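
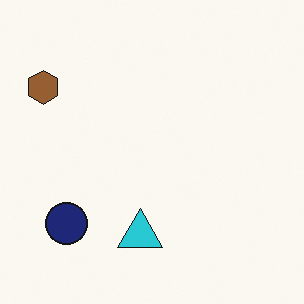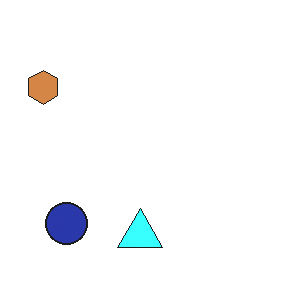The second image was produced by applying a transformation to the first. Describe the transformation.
Noticeably brightened.

Every pixel — background and shapes alike — is uniformly brightened.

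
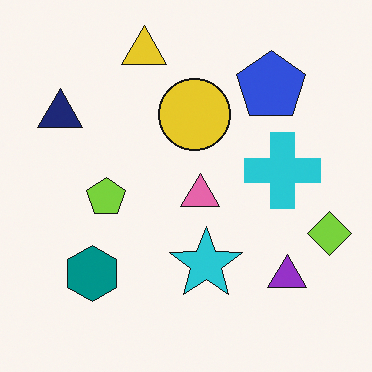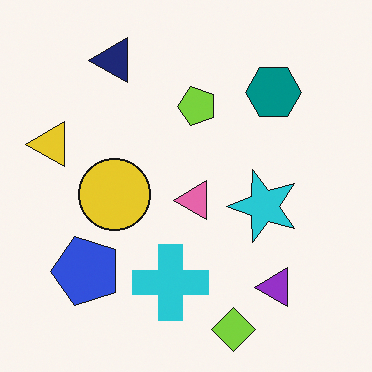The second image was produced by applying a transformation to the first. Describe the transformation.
This is the original image transposed (reflected across the top-left ↔ bottom-right diagonal).

Shapes have swapped their row and column positions — what was in the top-right is now in the bottom-left — a diagonal reflection.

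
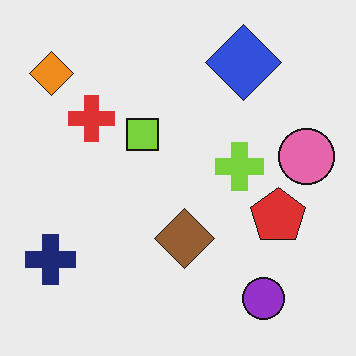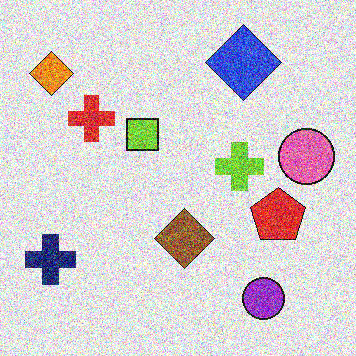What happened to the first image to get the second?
The transformation is: degraded with strong gaussian noise.

Random speckle covers the whole image, including the flat background.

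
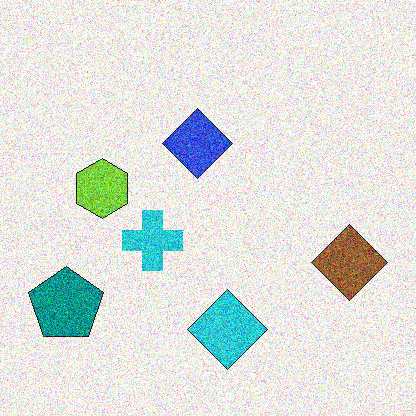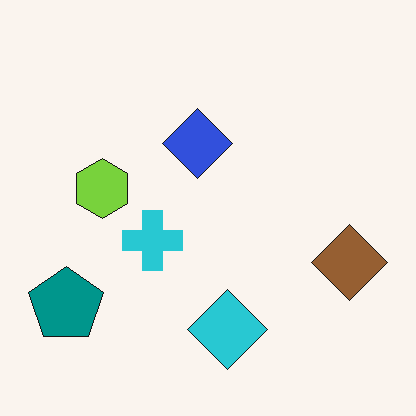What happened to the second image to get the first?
The image was degraded with strong gaussian noise.

Random speckle covers the whole image, including the flat background.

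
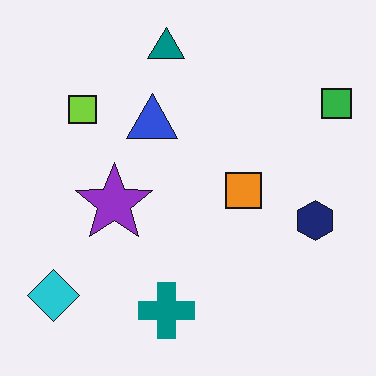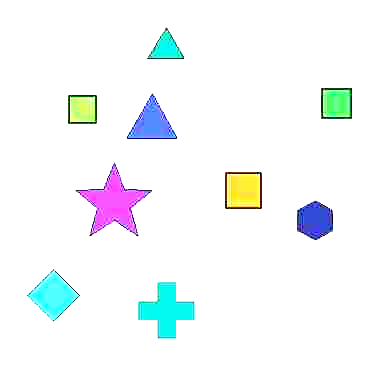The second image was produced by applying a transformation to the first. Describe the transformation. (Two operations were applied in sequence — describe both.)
Heavily JPEG-compressed with obvious blocking artifacts, then substantially brightened.

Blocky 8×8 compression artifacts appear around shape edges and the flat background shows ringing — characteristic JPEG degradation. Every pixel — background and shapes alike — is uniformly brightened.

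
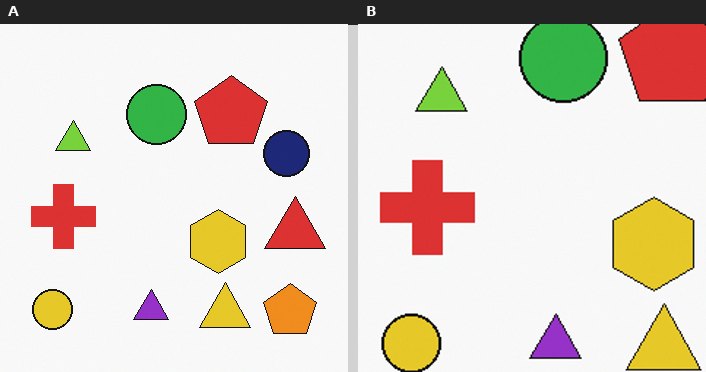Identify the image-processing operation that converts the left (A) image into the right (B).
Cropped slightly and scaled back up.

The visible shapes are larger and the field of view is narrower; shapes near the original edges may be partly or wholly outside the frame — a crop-and-rescale.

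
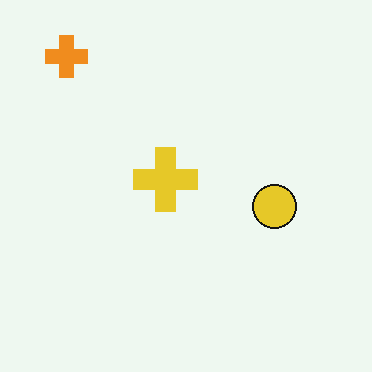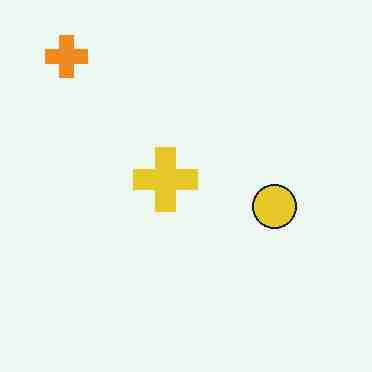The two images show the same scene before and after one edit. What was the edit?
This is the original image heavily JPEG-compressed with obvious blocking artifacts.

Blocky 8×8 compression artifacts appear around shape edges and the flat background shows ringing — characteristic JPEG degradation.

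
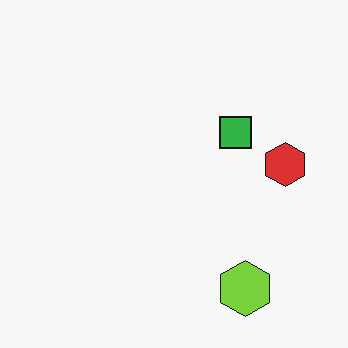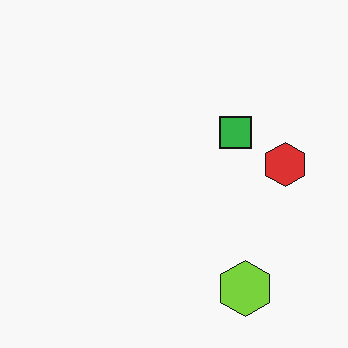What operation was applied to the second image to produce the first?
The image was given moderate JPEG compression.

Blocky 8×8 compression artifacts appear around shape edges and the flat background shows ringing — characteristic JPEG degradation.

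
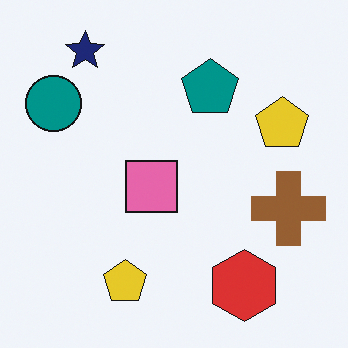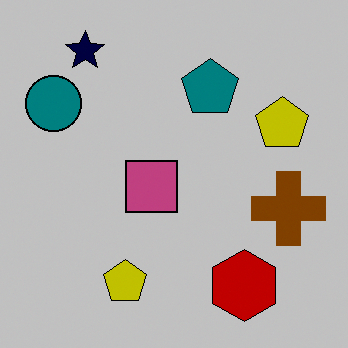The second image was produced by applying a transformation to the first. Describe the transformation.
It was aggressively posterized.

Each flat color has snapped to a coarser quantized level — most visibly, the near-white background has dropped to a flat grey.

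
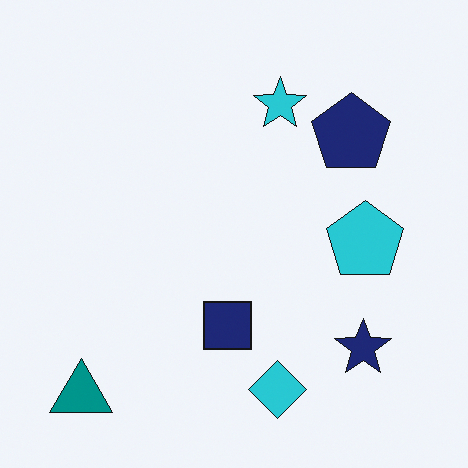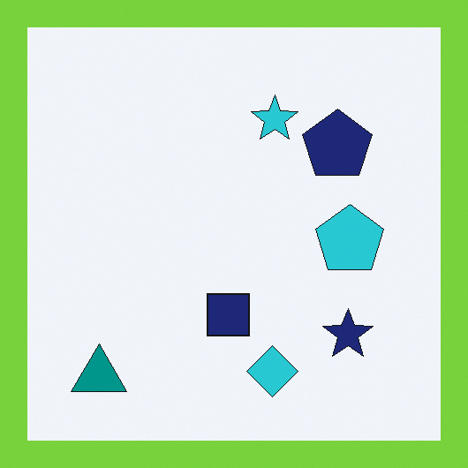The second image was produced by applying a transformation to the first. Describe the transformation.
The transformation is: framed with a lime border.

A solid lime frame runs around the edge of the second image, with the content slightly shrunk inside it.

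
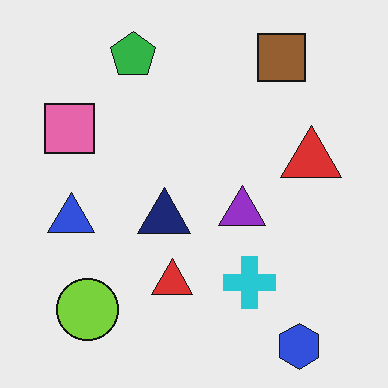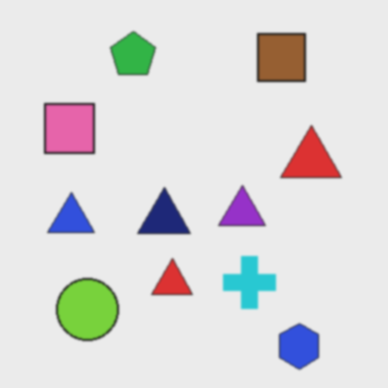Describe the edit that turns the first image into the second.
This is the original image lightly blurred.

Shape edges and outlines are uniformly softened across the whole image.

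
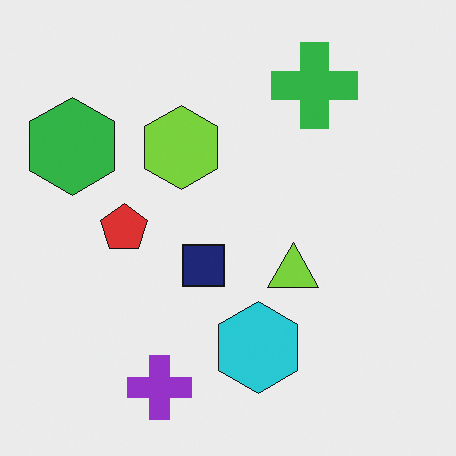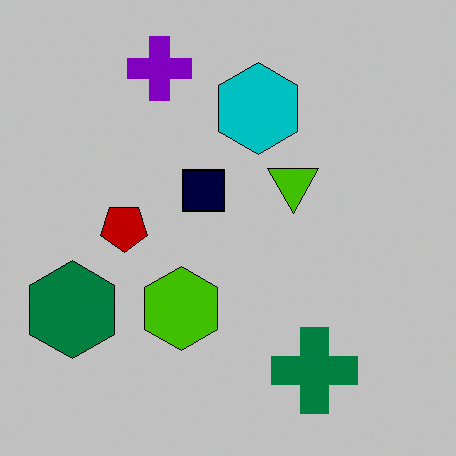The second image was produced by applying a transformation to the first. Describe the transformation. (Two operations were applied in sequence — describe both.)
The image was flipped vertically (top ↔ bottom), then aggressively posterized.

The purple cross is in the bottom of the first image and the top of the second — shapes on opposite sides of the horizontal midline have swapped in a mirror flip. Each flat color has snapped to a coarser quantized level — most visibly, the near-white background has dropped to a flat grey.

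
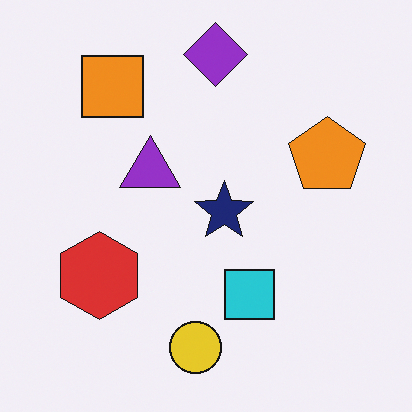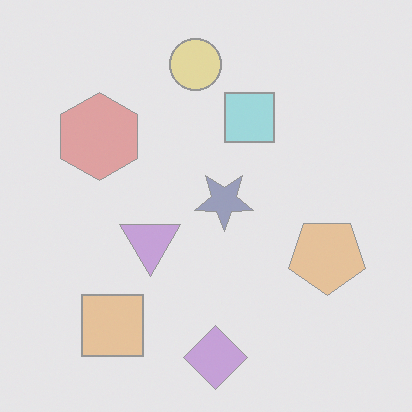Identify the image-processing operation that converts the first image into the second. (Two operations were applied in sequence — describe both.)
It was flipped vertically (top ↔ bottom), then given much lower contrast.

The purple diamond is in the top of the first image and the bottom of the second — shapes on opposite sides of the horizontal midline have swapped in a mirror flip. Tones are pushed toward mid-grey across the whole image — a global contrast change.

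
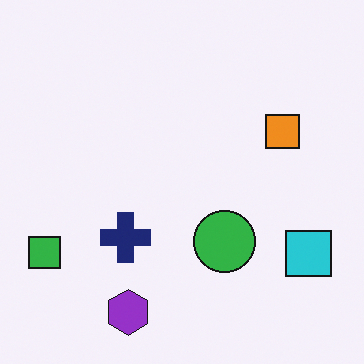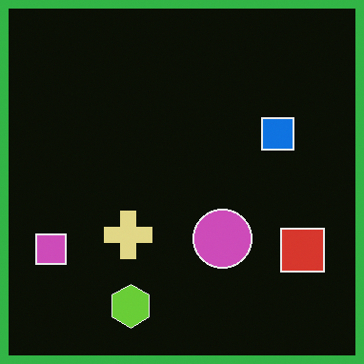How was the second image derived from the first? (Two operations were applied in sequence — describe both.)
This is the original image color-inverted (negative), then framed with a green border.

The light background has become dark and every shape's color is its complement — a photographic negative. A solid green frame runs around the edge of the second image, with the content slightly shrunk inside it.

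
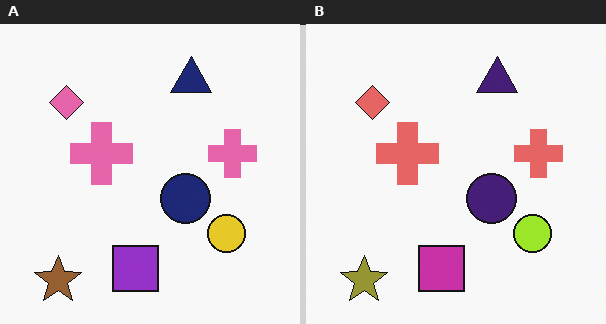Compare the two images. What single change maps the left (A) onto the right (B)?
This is the original image hue-shifted slightly.

Every shape's color has rotated by the same amount around the hue wheel — a uniform hue shift.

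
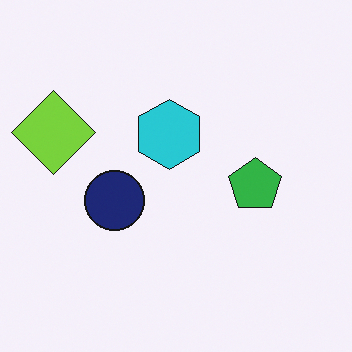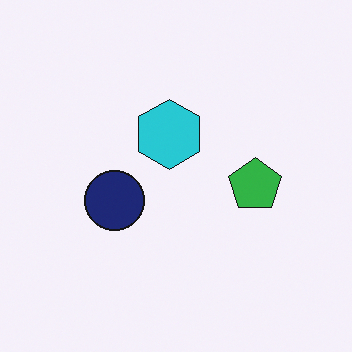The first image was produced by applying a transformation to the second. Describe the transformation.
The first image is the second overlaid with an additional lime diamond.

A lime diamond appears in the first image that is absent from the second.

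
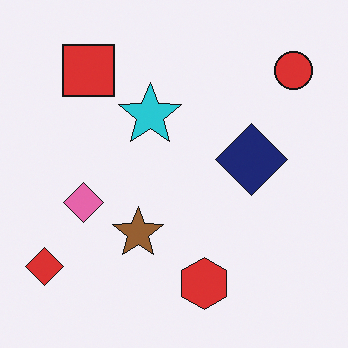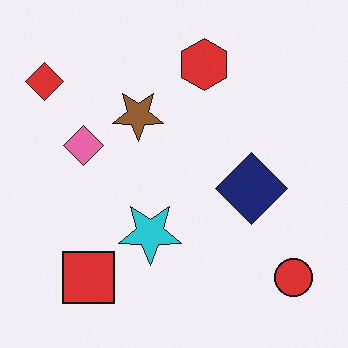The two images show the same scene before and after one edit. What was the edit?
This is the original image flipped vertically (top ↔ bottom).

The red hexagon is in the bottom of the first image and the top of the second — shapes on opposite sides of the horizontal midline have swapped in a mirror flip.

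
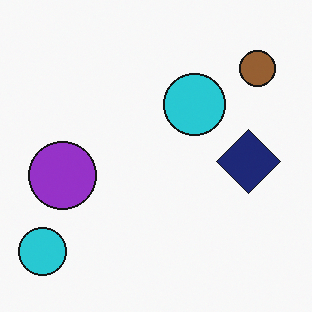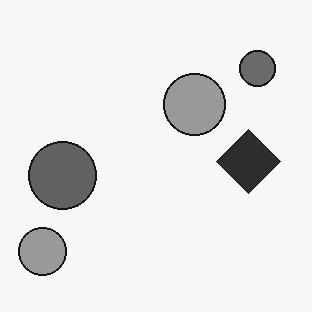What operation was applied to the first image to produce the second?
It was converted to grayscale.

All color is removed — every shape is now a shade of grey.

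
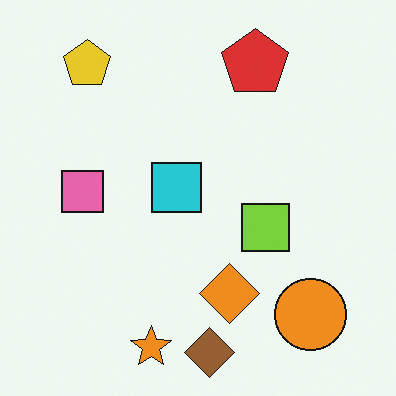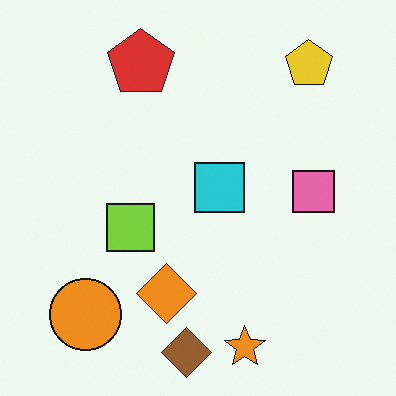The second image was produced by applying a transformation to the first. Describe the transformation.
The second image is the first flipped horizontally (left ↔ right).

The pink square is in the left of the first image and the right of the second — shapes on opposite sides of the vertical midline have swapped in a mirror flip.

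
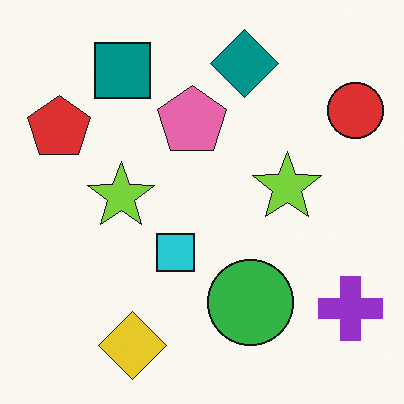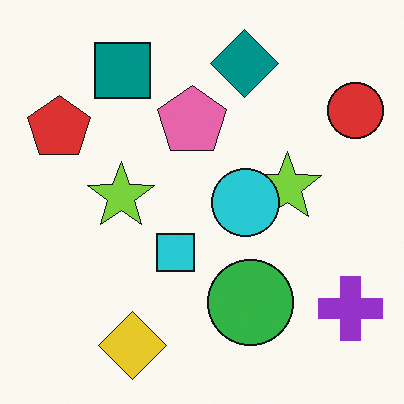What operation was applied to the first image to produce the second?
The transformation is: overlaid with an additional cyan circle.

A cyan circle appears in the second image that is absent from the first.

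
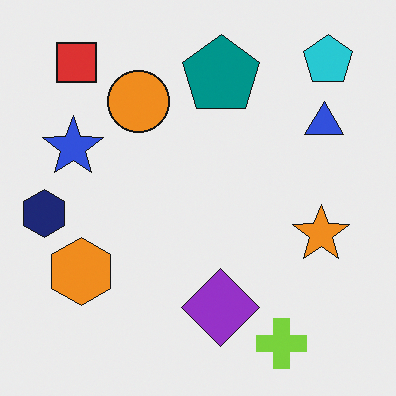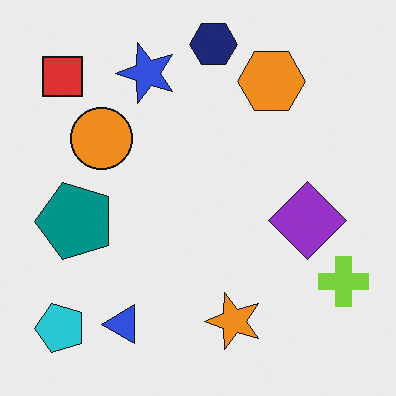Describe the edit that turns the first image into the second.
The second image is the first transposed (reflected across the top-left ↔ bottom-right diagonal).

Shapes have swapped their row and column positions — what was in the top-right is now in the bottom-left — a diagonal reflection.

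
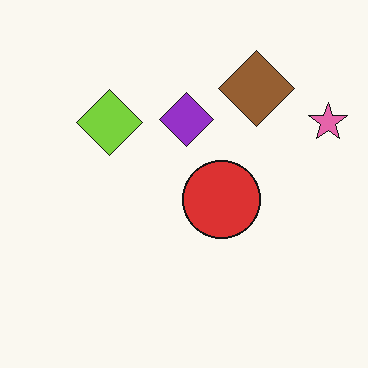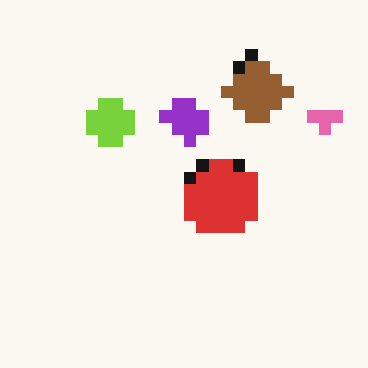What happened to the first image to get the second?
It was heavily pixelated into large blocks.

Shapes are reduced to large square blocks; fine edges and outlines are lost — a downscale-then-upscale (mosaic) effect.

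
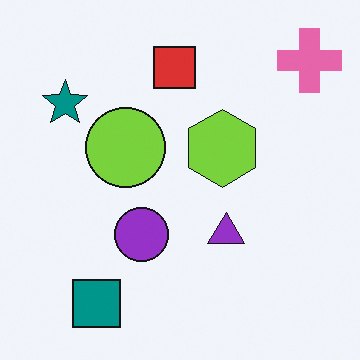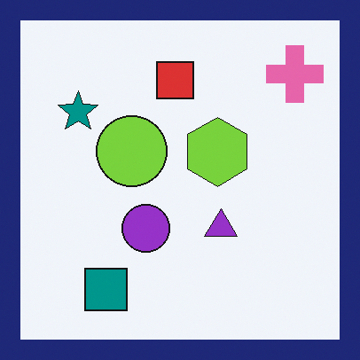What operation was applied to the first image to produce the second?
It was framed with a navy border.

A solid navy frame runs around the edge of the second image, with the content slightly shrunk inside it.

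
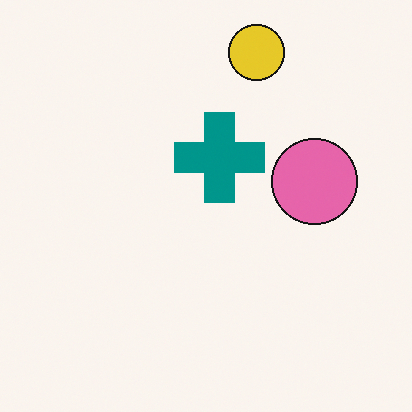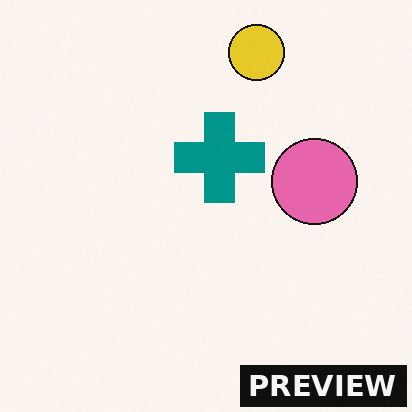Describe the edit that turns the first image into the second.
This is the original image watermarked with the text "PREVIEW" in the lower-right corner.

A dark label reading "PREVIEW" appears in the lower-right corner.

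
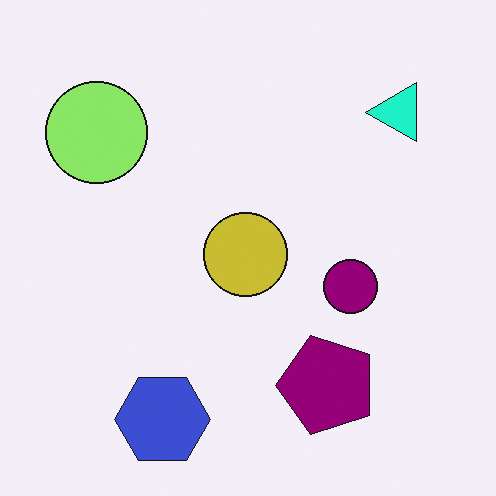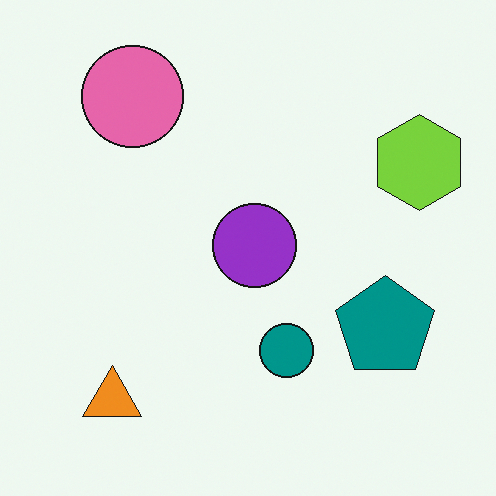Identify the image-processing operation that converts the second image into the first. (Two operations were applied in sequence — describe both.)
The image was hue-shifted through roughly a third of the color wheel, then transposed (reflected across the top-left ↔ bottom-right diagonal).

Every shape's color has rotated by the same amount around the hue wheel — a uniform hue shift. Shapes have swapped their row and column positions — what was in the top-right is now in the bottom-left — a diagonal reflection.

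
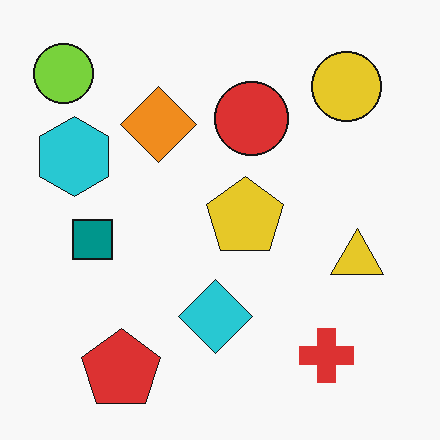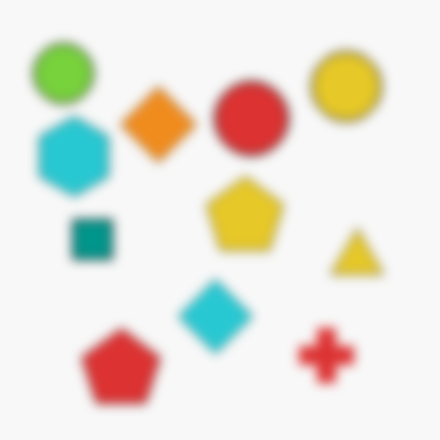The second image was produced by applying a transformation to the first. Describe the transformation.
The transformation is: strongly gaussian-blurred.

Shape edges and outlines are uniformly softened across the whole image.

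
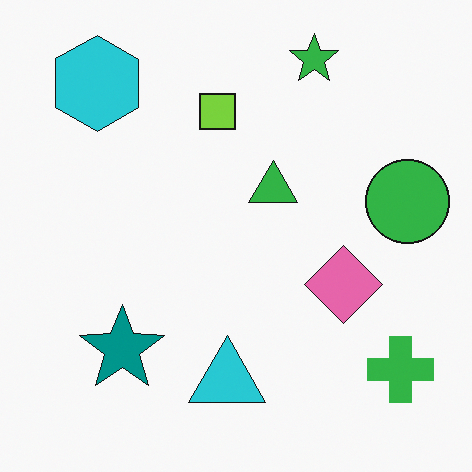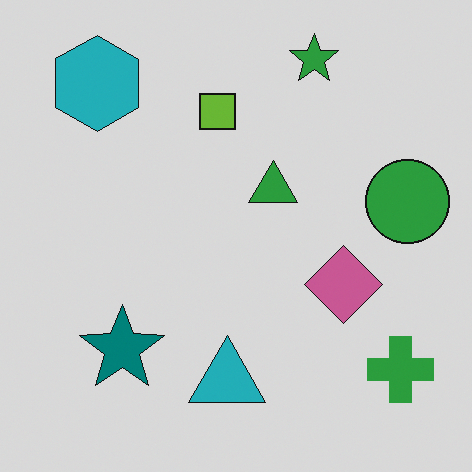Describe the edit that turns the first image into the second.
The transformation is: darkened a little.

Every pixel — background and shapes alike — is uniformly darkened.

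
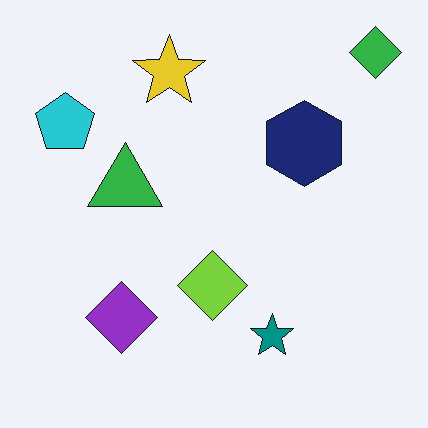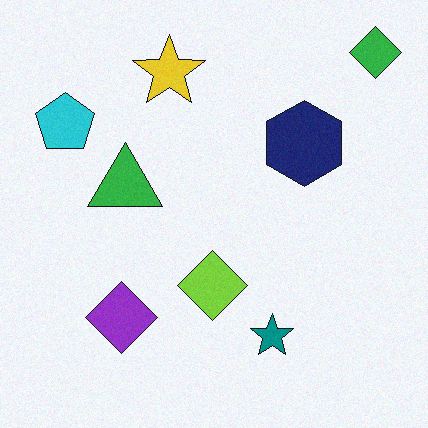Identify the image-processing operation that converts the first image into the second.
The transformation is: degraded with light additive noise.

Random speckle covers the whole image, including the flat background.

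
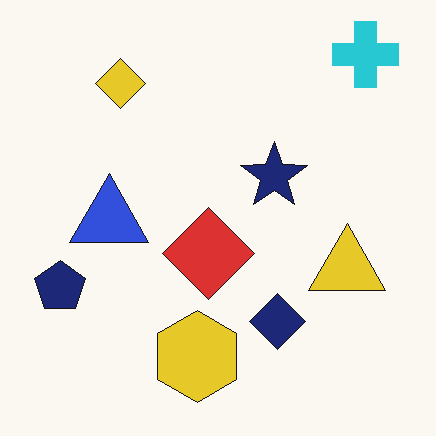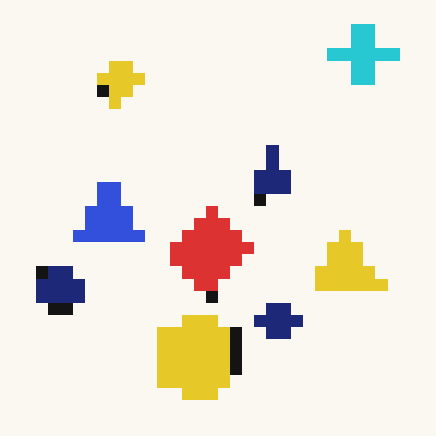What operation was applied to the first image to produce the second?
This is the original image heavily pixelated into large blocks.

Shapes are reduced to large square blocks; fine edges and outlines are lost — a downscale-then-upscale (mosaic) effect.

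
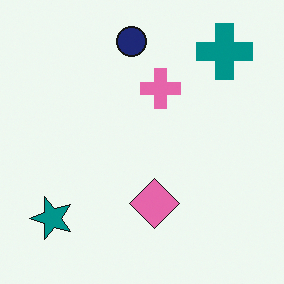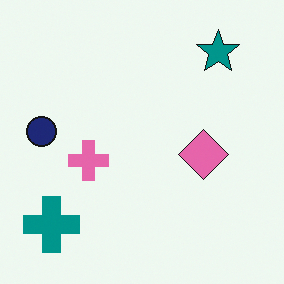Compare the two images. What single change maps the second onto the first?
The transformation is: transposed (reflected across the top-left ↔ bottom-right diagonal).

Shapes have swapped their row and column positions — what was in the top-right is now in the bottom-left — a diagonal reflection.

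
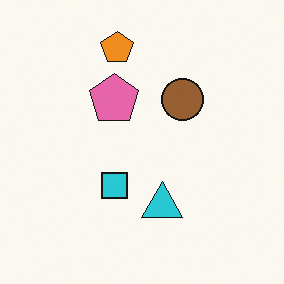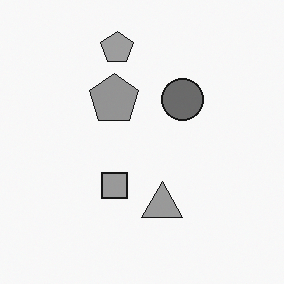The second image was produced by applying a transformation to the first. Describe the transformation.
The second image is the first converted to grayscale.

All color is removed — every shape is now a shade of grey.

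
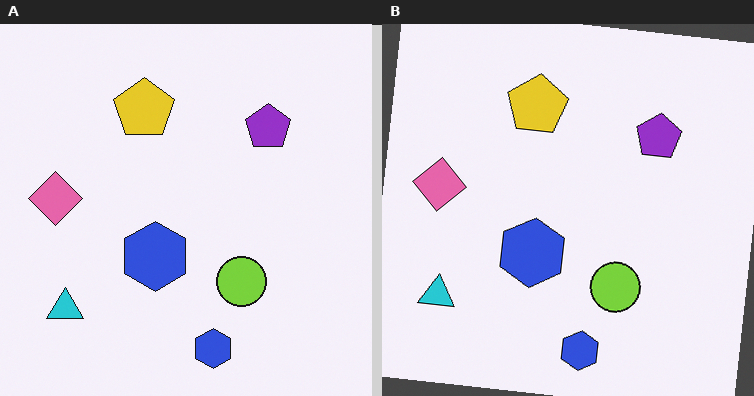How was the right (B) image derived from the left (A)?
The transformation is: rotated clockwise by a few degrees.

Every shape is tilted by the same angle and the image corners show triangular fill wedges — a whole-image rotation by a non-right angle.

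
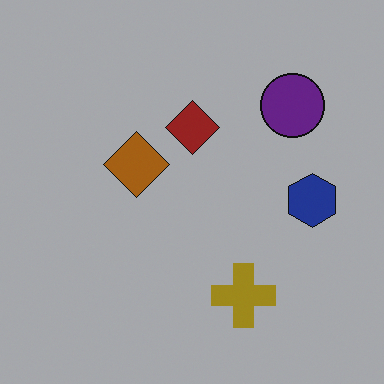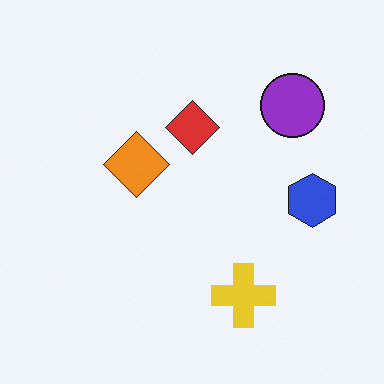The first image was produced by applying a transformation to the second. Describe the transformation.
The first image is the second darkened a lot.

Every pixel — background and shapes alike — is uniformly darkened.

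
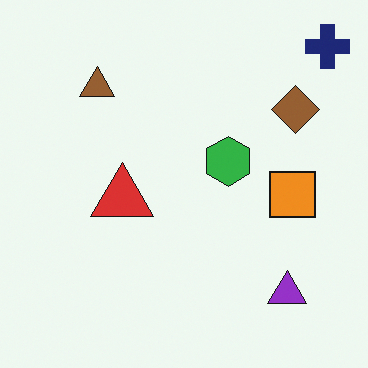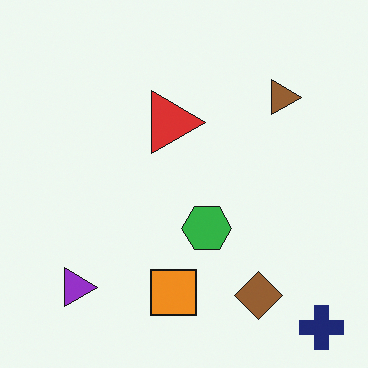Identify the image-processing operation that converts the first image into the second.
The image was rotated 90° clockwise.

The navy cross sits in the top-right of the first image and the bottom-right of the second — consistent with a whole-image 90° clockwise rotation.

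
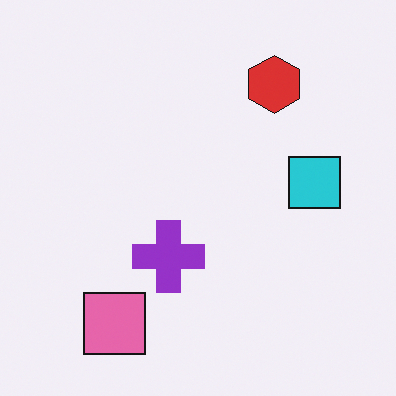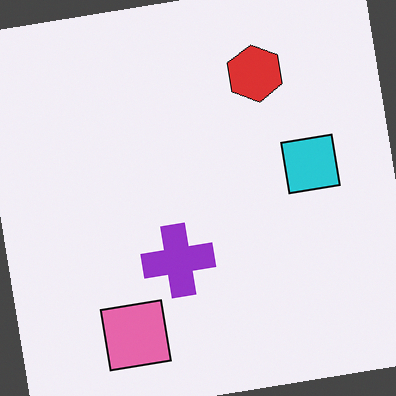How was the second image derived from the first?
Rotated counter-clockwise by a slight angle.

Every shape is tilted by the same angle and the image corners show triangular fill wedges — a whole-image rotation by a non-right angle.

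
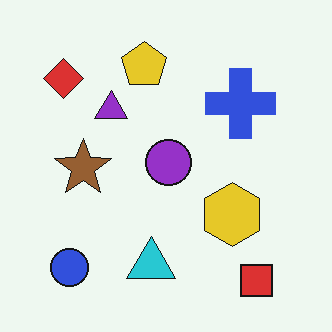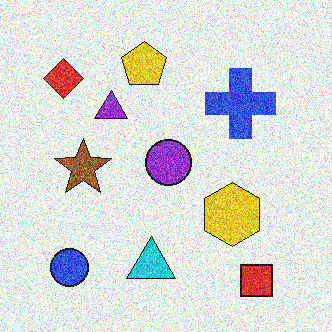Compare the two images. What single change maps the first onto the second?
The second image is the first degraded with strong gaussian noise.

Random speckle covers the whole image, including the flat background.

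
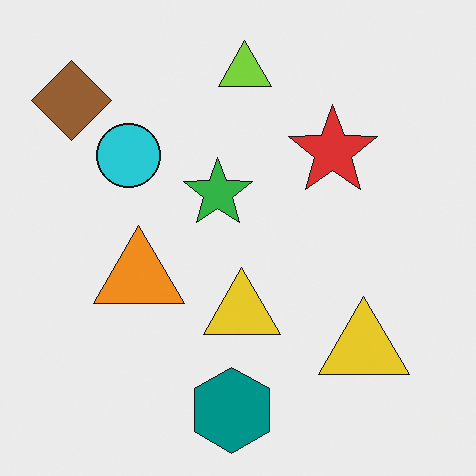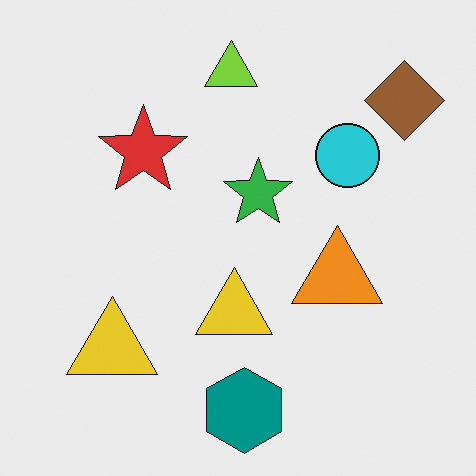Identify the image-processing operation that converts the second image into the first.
The image was flipped horizontally (left ↔ right).

The brown diamond is in the top-right of the second image and the top-left of the first — shapes on opposite sides of the vertical midline have swapped in a mirror flip.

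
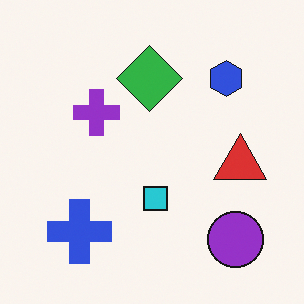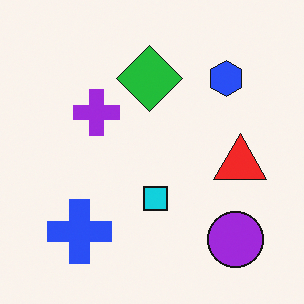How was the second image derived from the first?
This is the original image slightly oversaturated.

All colors are more vivid — a global saturation change.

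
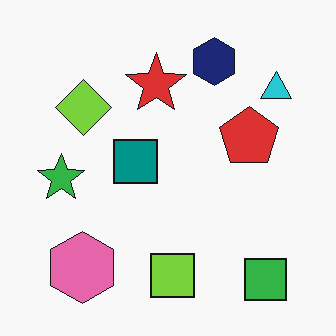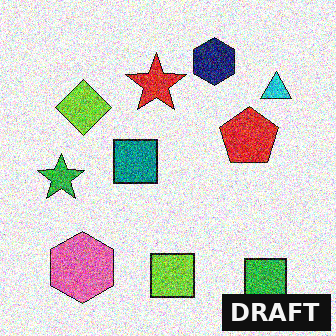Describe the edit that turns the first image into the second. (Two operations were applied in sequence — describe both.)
It was degraded with heavy additive noise, then watermarked with the text "DRAFT" in the lower-right corner.

Random speckle covers the whole image, including the flat background. A dark label reading "DRAFT" appears in the lower-right corner.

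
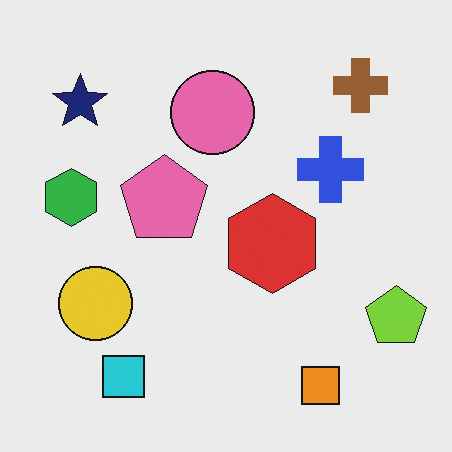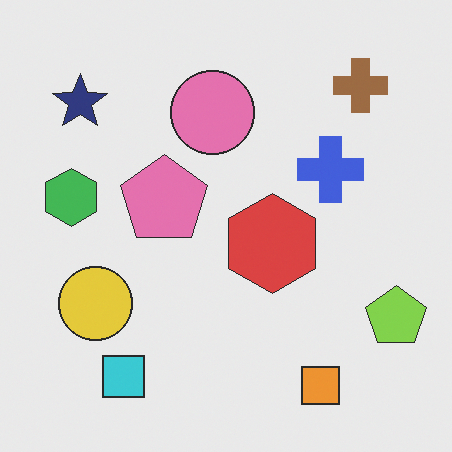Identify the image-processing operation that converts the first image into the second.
This is the original image given slightly reduced contrast.

Tones are pushed toward mid-grey across the whole image — a global contrast change.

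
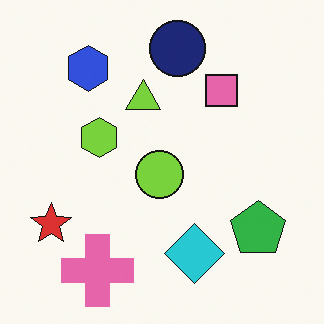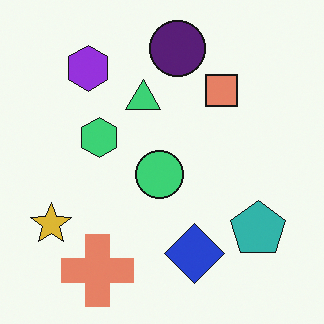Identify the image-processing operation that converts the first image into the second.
Hue-shifted slightly.

Every shape's color has rotated by the same amount around the hue wheel — a uniform hue shift.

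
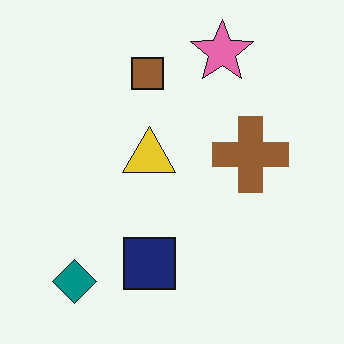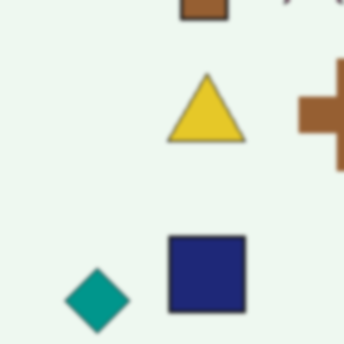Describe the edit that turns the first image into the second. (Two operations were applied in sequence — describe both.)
The second image is the first cropped slightly and scaled back up, then given a subtle gaussian blur.

The visible shapes are larger and the field of view is narrower; shapes near the original edges may be partly or wholly outside the frame — a crop-and-rescale. Shape edges and outlines are uniformly softened across the whole image.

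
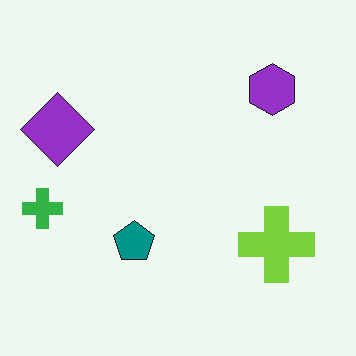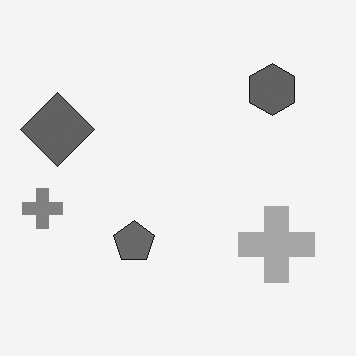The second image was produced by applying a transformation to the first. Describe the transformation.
The image was converted to grayscale.

All color is removed — every shape is now a shade of grey.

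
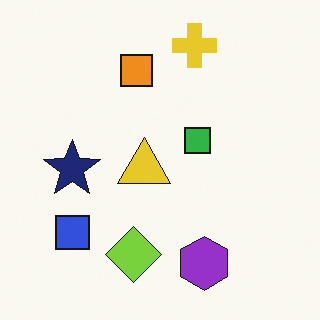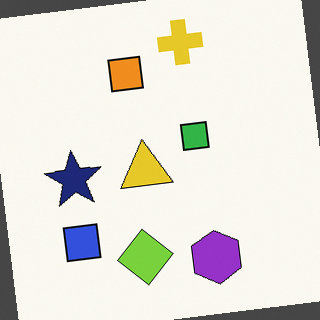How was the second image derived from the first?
Rotated counter-clockwise by a few degrees.

Every shape is tilted by the same angle and the image corners show triangular fill wedges — a whole-image rotation by a non-right angle.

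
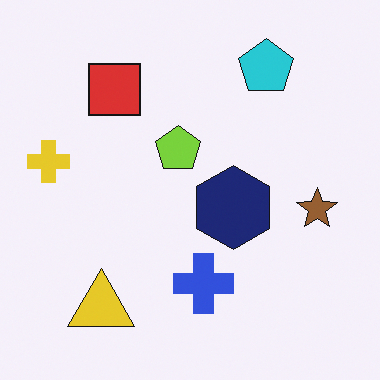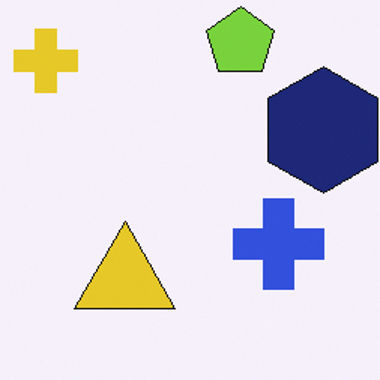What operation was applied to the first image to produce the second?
The transformation is: cropped slightly and scaled back up.

The visible shapes are larger and the field of view is narrower; shapes near the original edges may be partly or wholly outside the frame — a crop-and-rescale.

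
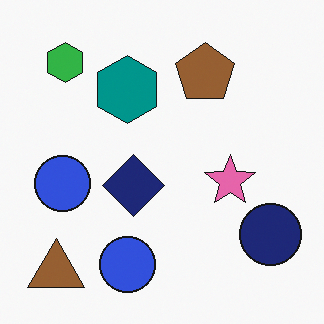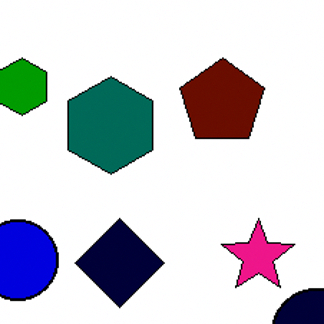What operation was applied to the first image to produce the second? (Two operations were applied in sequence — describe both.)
Given much higher contrast, then cropped slightly and scaled back up.

Tones are pushed away from mid-grey across the whole image — a global contrast change. The visible shapes are larger and the field of view is narrower; shapes near the original edges may be partly or wholly outside the frame — a crop-and-rescale.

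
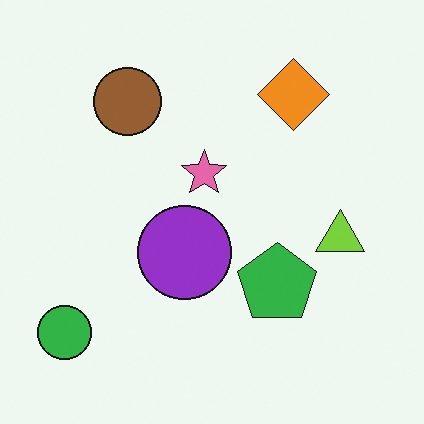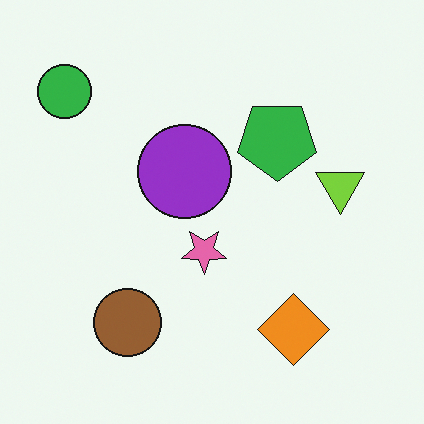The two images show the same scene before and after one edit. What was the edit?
The transformation is: flipped vertically (top ↔ bottom).

The green circle is in the bottom-left of the first image and the top-left of the second — shapes on opposite sides of the horizontal midline have swapped in a mirror flip.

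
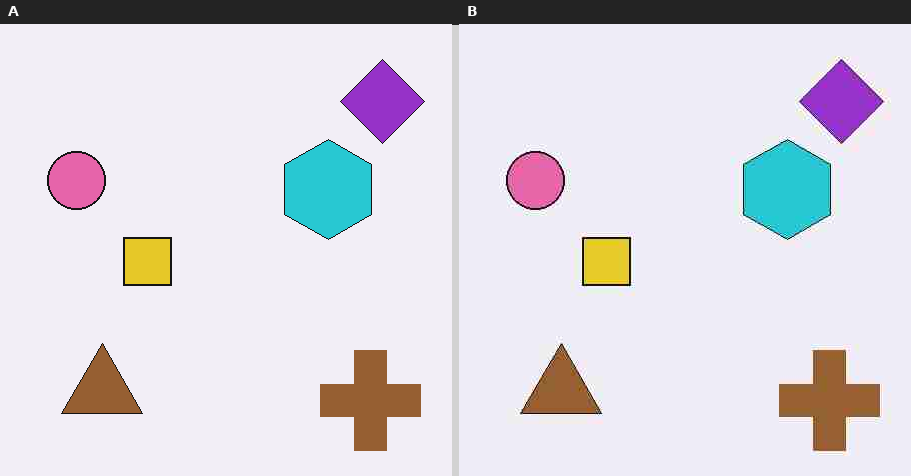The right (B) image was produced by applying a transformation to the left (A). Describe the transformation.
This is the original image heavily JPEG-compressed with obvious blocking artifacts.

Blocky 8×8 compression artifacts appear around shape edges and the flat background shows ringing — characteristic JPEG degradation.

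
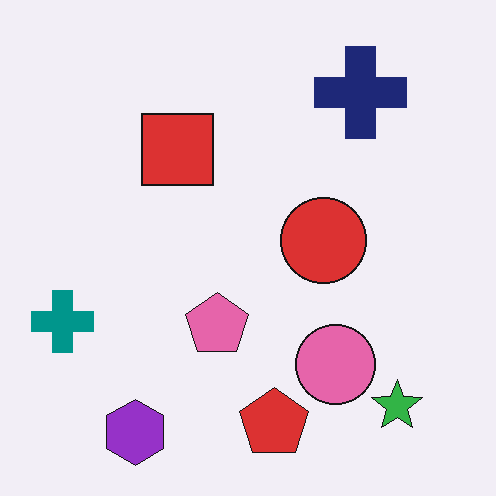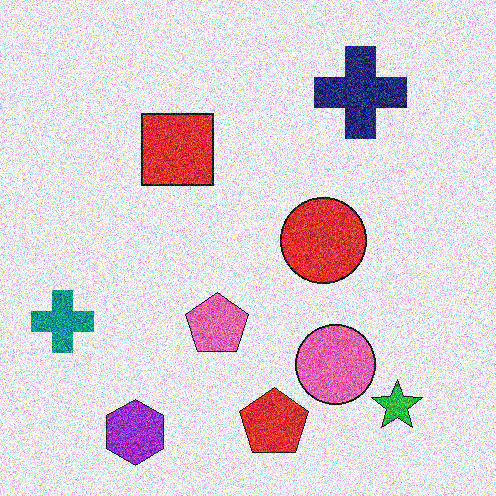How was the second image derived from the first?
The image was degraded with heavy additive noise.

Random speckle covers the whole image, including the flat background.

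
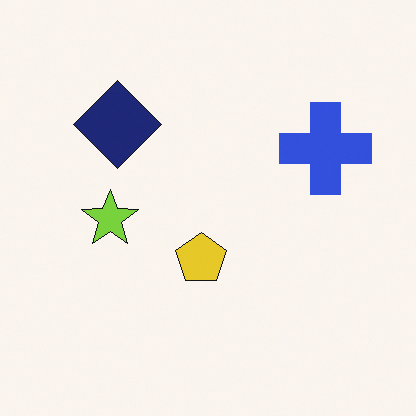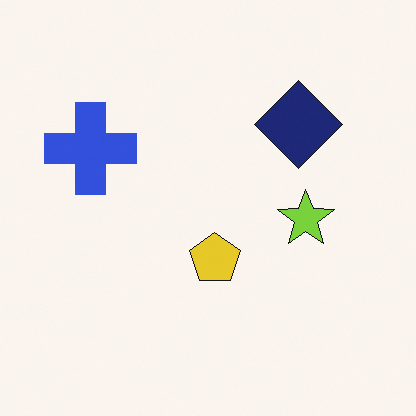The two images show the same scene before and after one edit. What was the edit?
The transformation is: flipped horizontally (left ↔ right).

The blue cross is in the right of the first image and the left of the second — shapes on opposite sides of the vertical midline have swapped in a mirror flip.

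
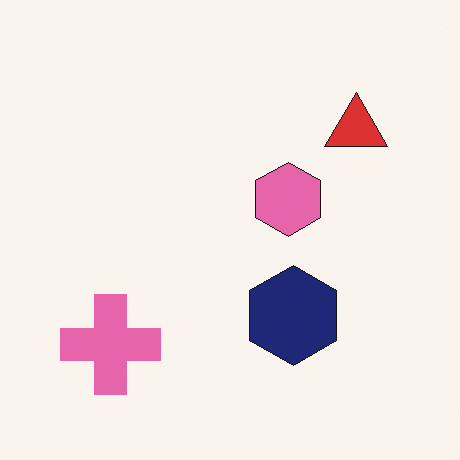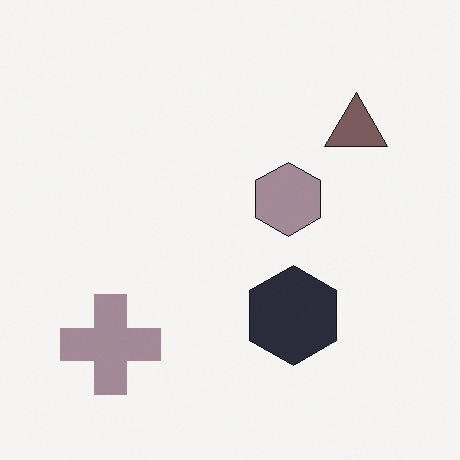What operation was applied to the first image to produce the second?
The second image is the first made much more muted (saturation change).

All colors are more muted and greyish — a global saturation change.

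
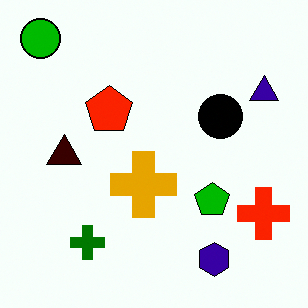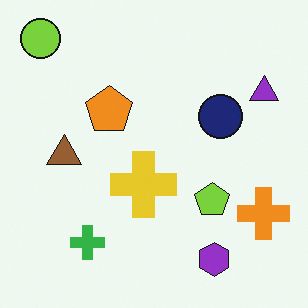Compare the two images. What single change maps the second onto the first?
It was given much higher contrast.

Tones are pushed away from mid-grey across the whole image — a global contrast change.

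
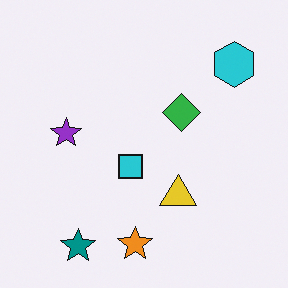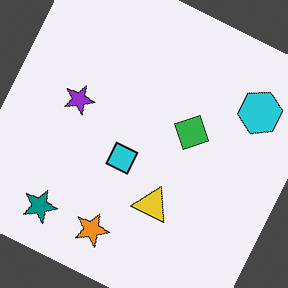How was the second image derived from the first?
The image was rotated clockwise by a moderate amount.

Every shape is tilted by the same angle and the image corners show triangular fill wedges — a whole-image rotation by a non-right angle.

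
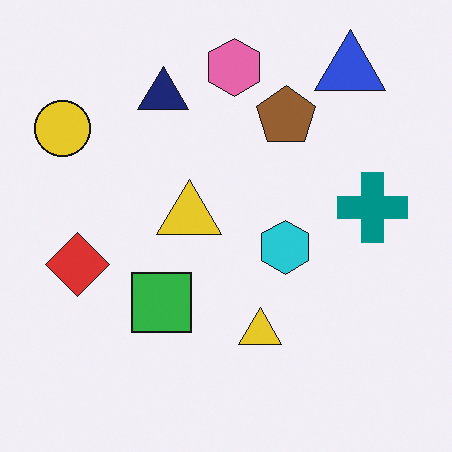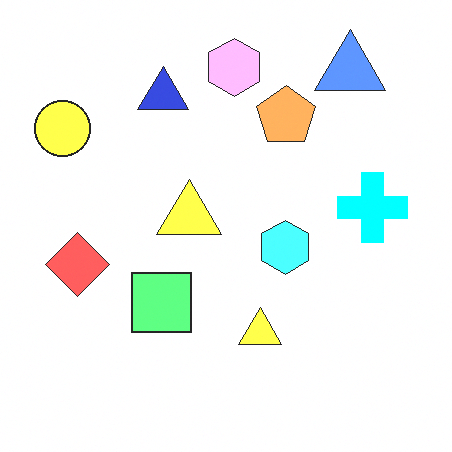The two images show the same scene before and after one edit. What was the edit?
Noticeably brightened.

Every pixel — background and shapes alike — is uniformly brightened.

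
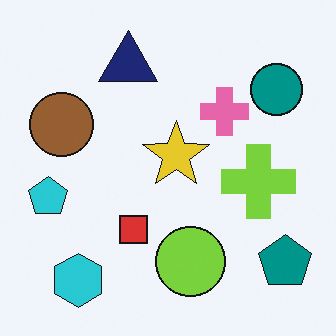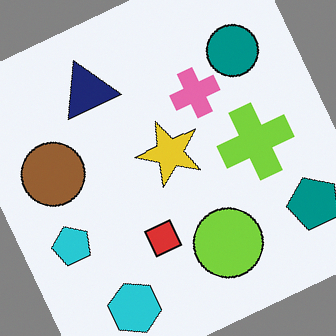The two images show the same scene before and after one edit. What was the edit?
The image was rotated counter-clockwise by a clearly visible amount.

Every shape is tilted by the same angle and the image corners show triangular fill wedges — a whole-image rotation by a non-right angle.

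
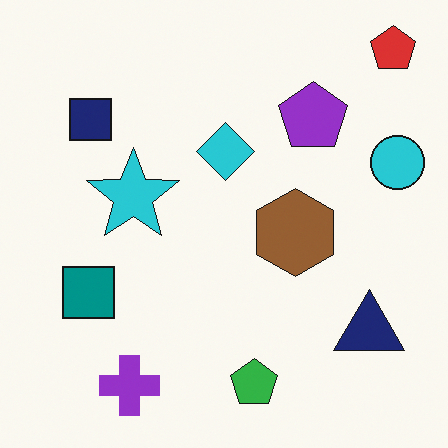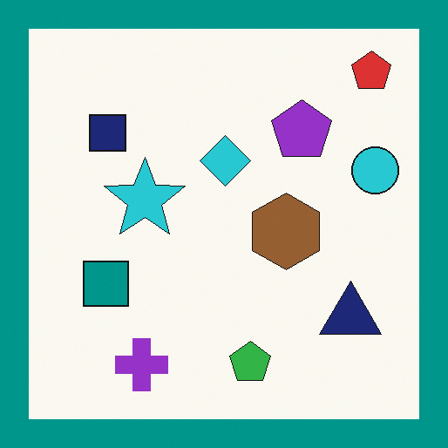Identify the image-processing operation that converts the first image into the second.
It was framed with a teal border.

A solid teal frame runs around the edge of the second image, with the content slightly shrunk inside it.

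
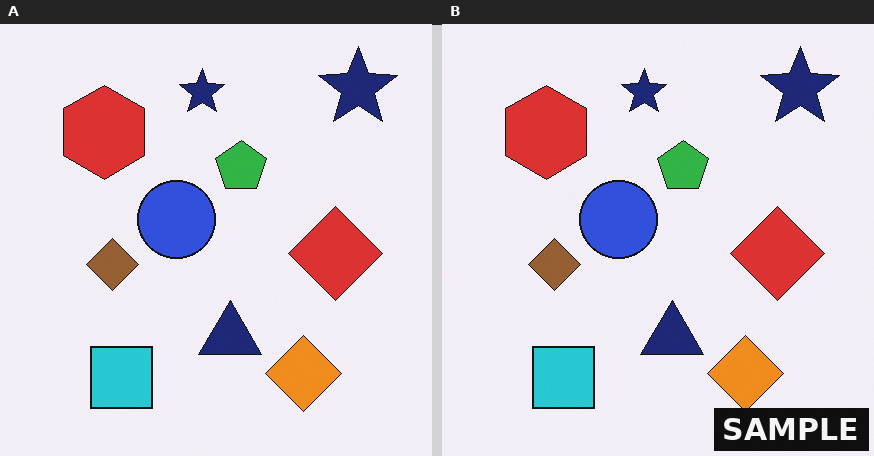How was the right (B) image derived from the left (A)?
The transformation is: watermarked with the text "SAMPLE" in the lower-right corner.

A dark label reading "SAMPLE" appears in the lower-right corner.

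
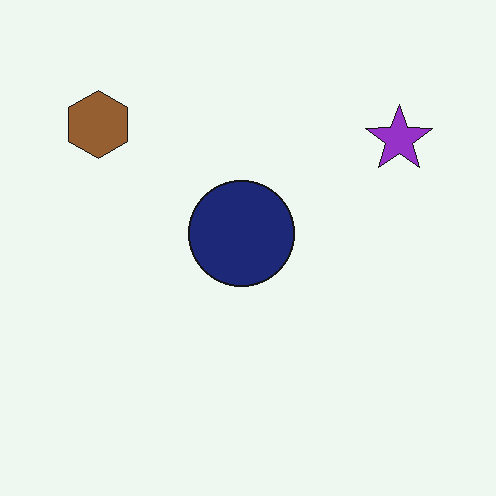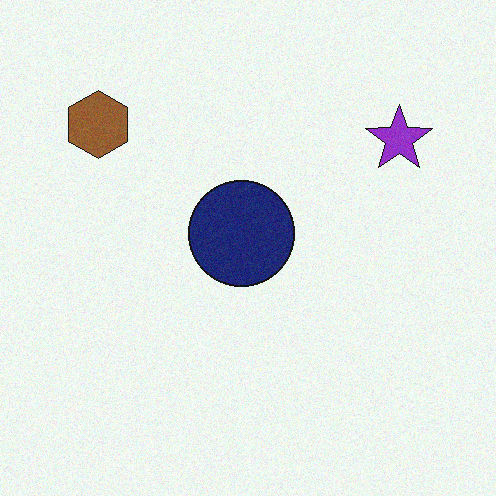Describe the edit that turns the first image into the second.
This is the original image degraded with a light layer of grain.

Random speckle covers the whole image, including the flat background.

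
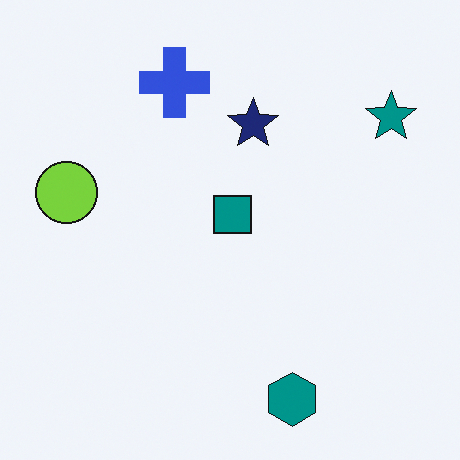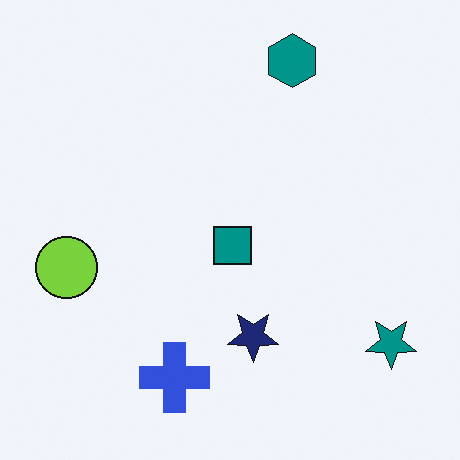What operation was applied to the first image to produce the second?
The image was flipped vertically (top ↔ bottom).

The teal hexagon is in the bottom of the first image and the top of the second — shapes on opposite sides of the horizontal midline have swapped in a mirror flip.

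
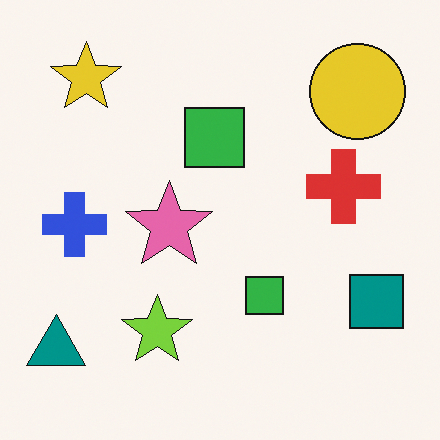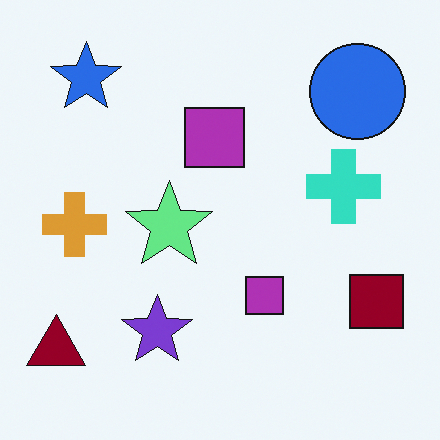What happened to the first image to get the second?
The second image is the first hue-shifted by a large amount.

Every shape's color has rotated by the same amount around the hue wheel — a uniform hue shift.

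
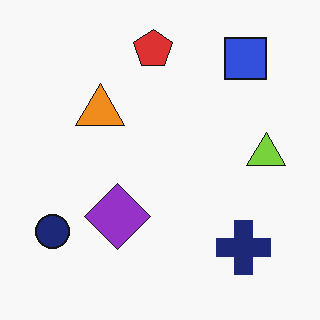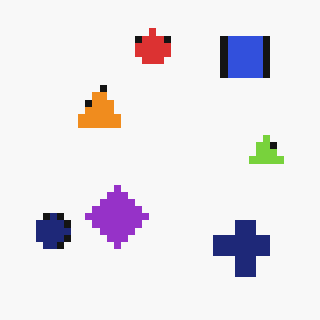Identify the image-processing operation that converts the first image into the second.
The image was pixelated into visible square blocks.

Shapes are reduced to large square blocks; fine edges and outlines are lost — a downscale-then-upscale (mosaic) effect.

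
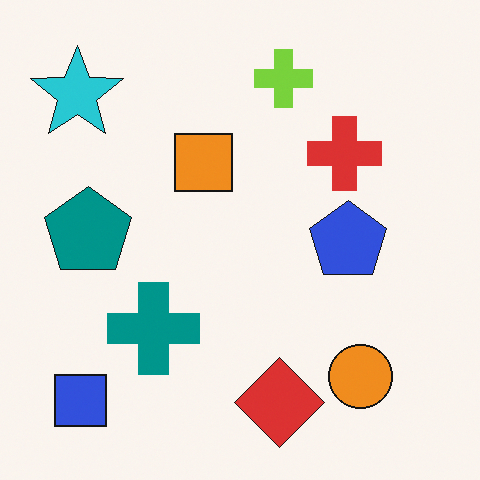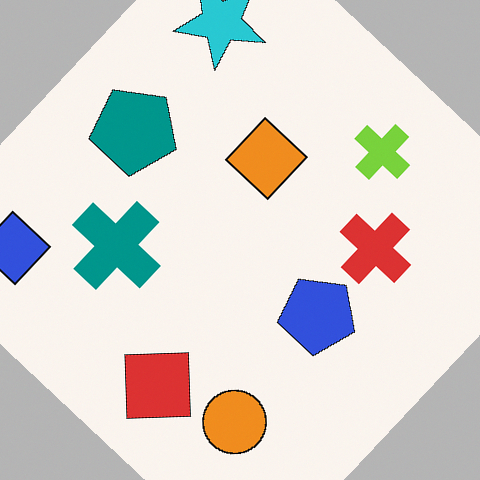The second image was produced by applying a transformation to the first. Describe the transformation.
It was rotated clockwise by a large amount — several tens of degrees.

Every shape is tilted by the same angle and the image corners show triangular fill wedges — a whole-image rotation by a non-right angle.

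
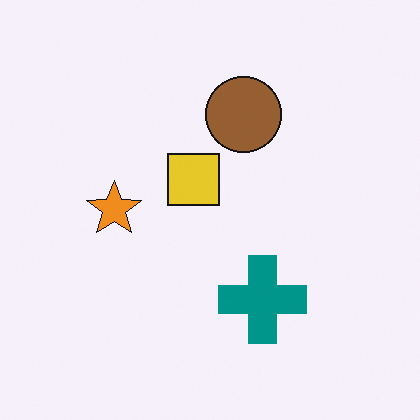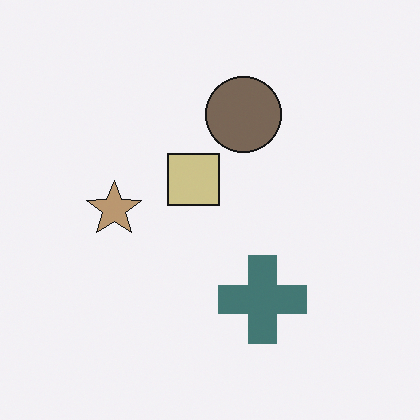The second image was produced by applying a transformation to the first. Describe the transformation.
It was made much more muted (saturation change).

All colors are more muted and greyish — a global saturation change.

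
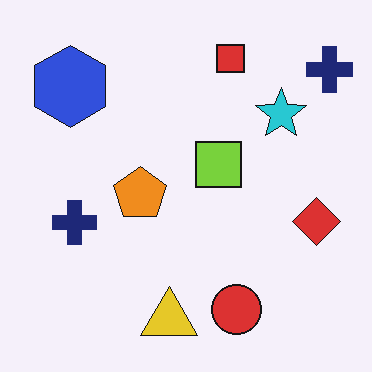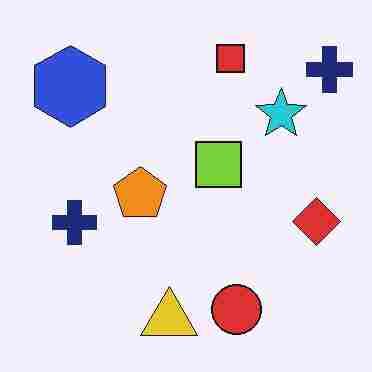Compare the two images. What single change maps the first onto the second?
The second image is the first degraded with heavy JPEG compression.

Blocky 8×8 compression artifacts appear around shape edges and the flat background shows ringing — characteristic JPEG degradation.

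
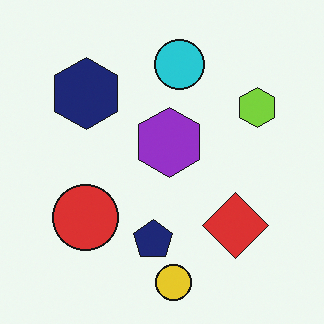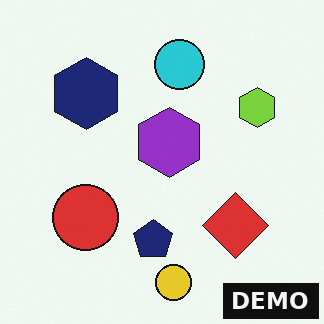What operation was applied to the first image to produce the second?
Watermarked with the text "DEMO" in the lower-right corner.

A dark label reading "DEMO" appears in the lower-right corner.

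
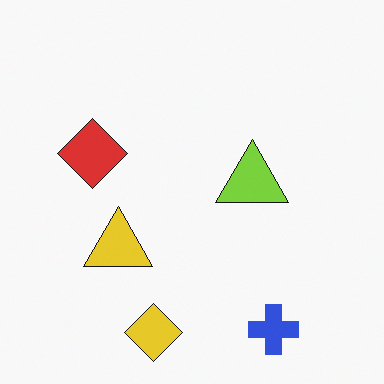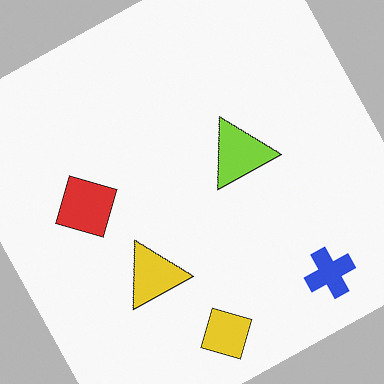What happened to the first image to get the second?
The second image is the first rotated counter-clockwise by a moderate amount.

Every shape is tilted by the same angle and the image corners show triangular fill wedges — a whole-image rotation by a non-right angle.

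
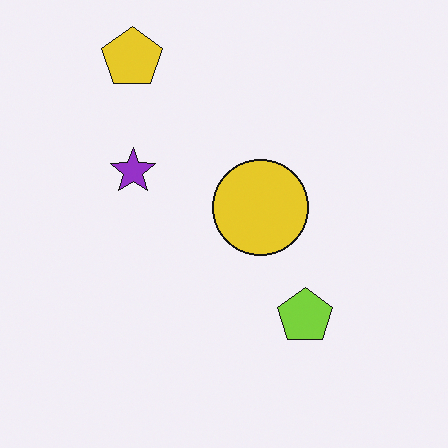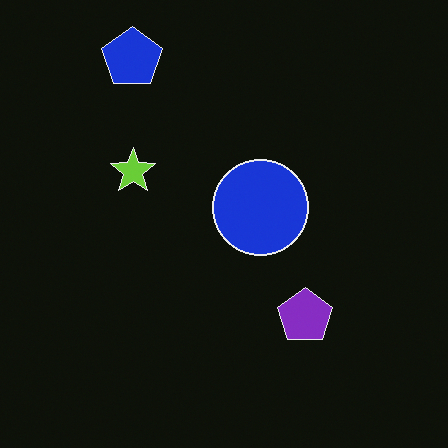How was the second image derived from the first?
This is the original image color-inverted (negative).

The light background has become dark and every shape's color is its complement — a photographic negative.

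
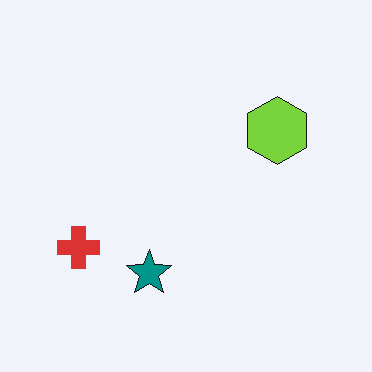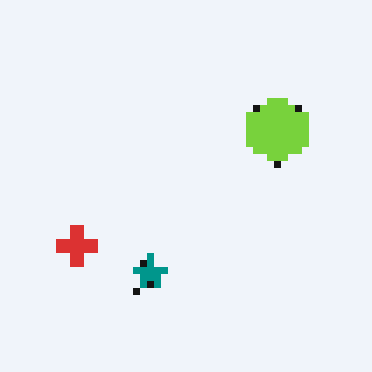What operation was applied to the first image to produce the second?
This is the original image pixelated into visible square blocks.

Shapes are reduced to large square blocks; fine edges and outlines are lost — a downscale-then-upscale (mosaic) effect.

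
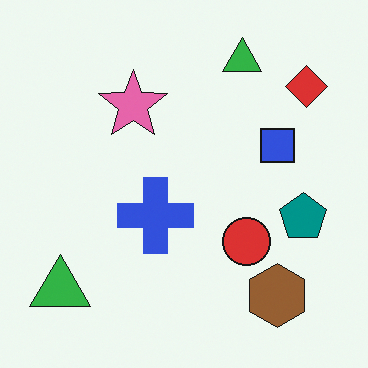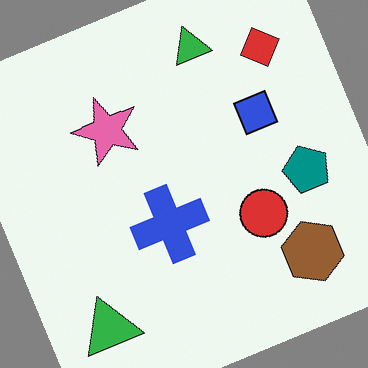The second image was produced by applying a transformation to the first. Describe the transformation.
Rotated counter-clockwise by a moderate amount.

Every shape is tilted by the same angle and the image corners show triangular fill wedges — a whole-image rotation by a non-right angle.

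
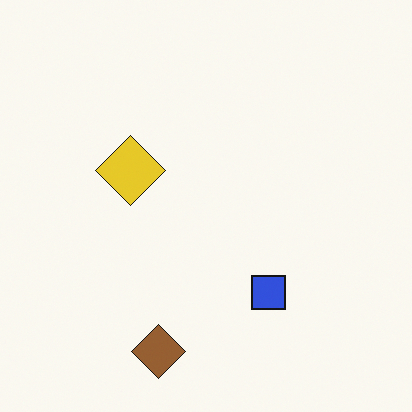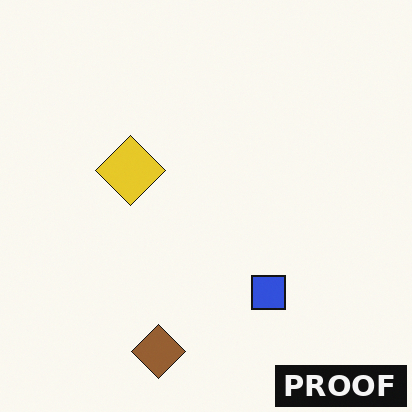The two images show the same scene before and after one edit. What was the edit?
This is the original image watermarked with the text "PROOF" in the lower-right corner.

A dark label reading "PROOF" appears in the lower-right corner.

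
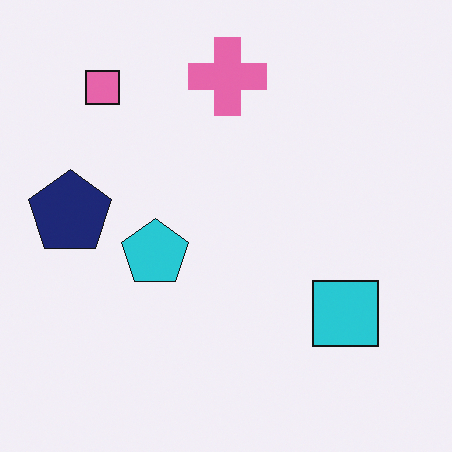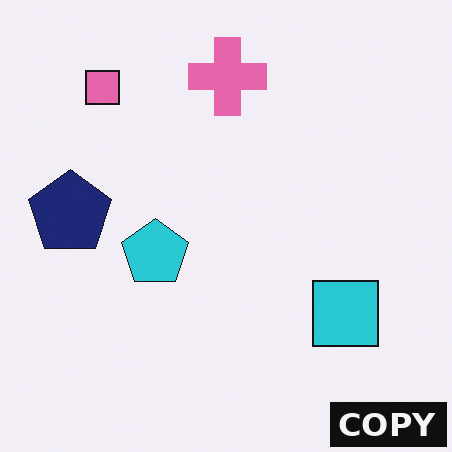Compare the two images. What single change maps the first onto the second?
The image was watermarked with the text "COPY" in the lower-right corner.

A dark label reading "COPY" appears in the lower-right corner.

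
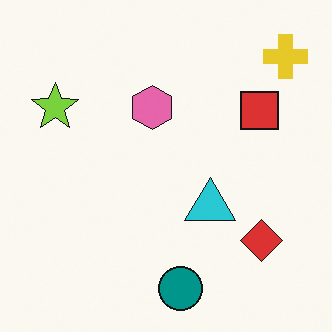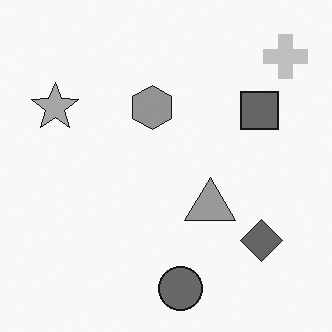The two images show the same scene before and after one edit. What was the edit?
Converted to grayscale.

All color is removed — every shape is now a shade of grey.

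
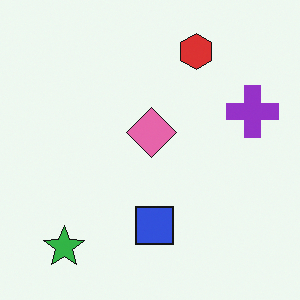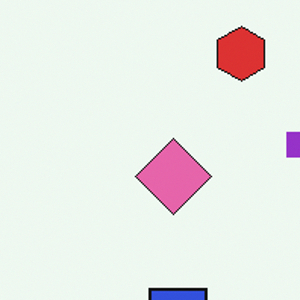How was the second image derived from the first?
It was cropped to a modestly smaller region and rescaled.

The visible shapes are larger and the field of view is narrower; shapes near the original edges may be partly or wholly outside the frame — a crop-and-rescale.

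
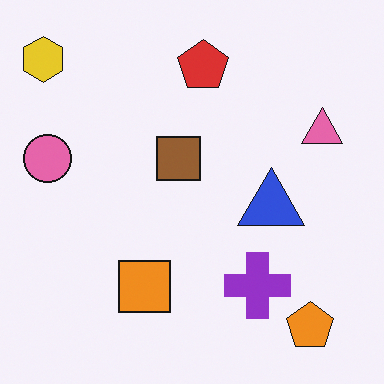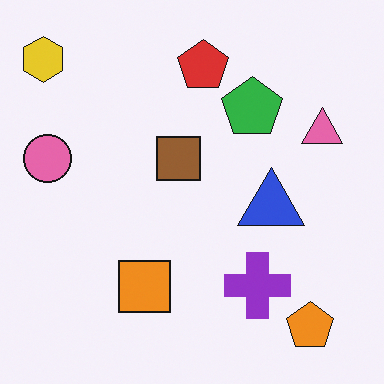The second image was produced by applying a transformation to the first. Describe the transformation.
The second image is the first overlaid with an additional green pentagon.

A green pentagon appears in the second image that is absent from the first.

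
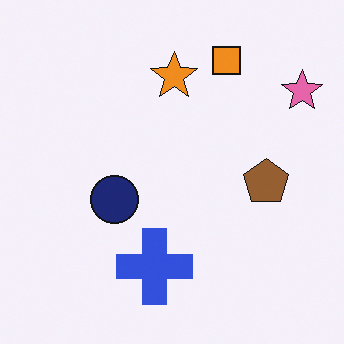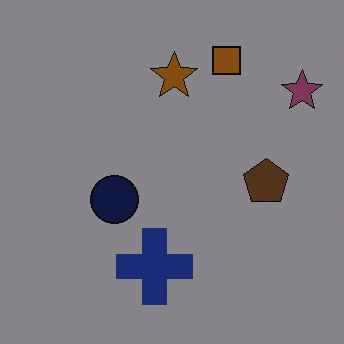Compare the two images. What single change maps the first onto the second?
This is the original image darkened a lot.

Every pixel — background and shapes alike — is uniformly darkened.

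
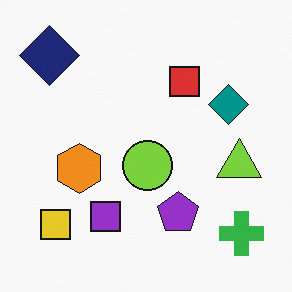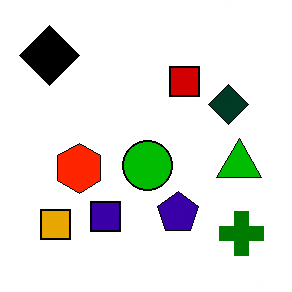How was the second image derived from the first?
This is the original image boosted in contrast.

Tones are pushed away from mid-grey across the whole image — a global contrast change.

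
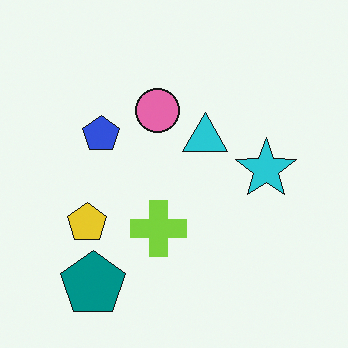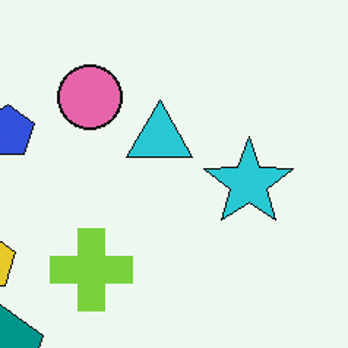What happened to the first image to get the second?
The image was cropped slightly and scaled back up.

The visible shapes are larger and the field of view is narrower; shapes near the original edges may be partly or wholly outside the frame — a crop-and-rescale.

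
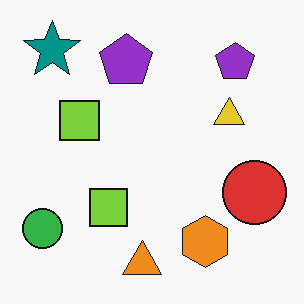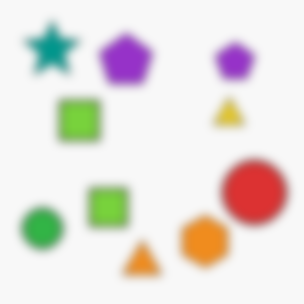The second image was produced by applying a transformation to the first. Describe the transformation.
This is the original image strongly gaussian-blurred.

Shape edges and outlines are uniformly softened across the whole image.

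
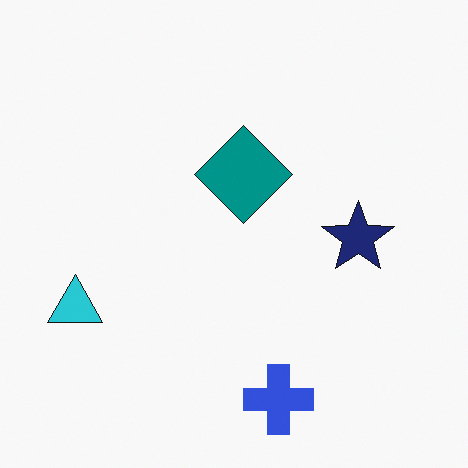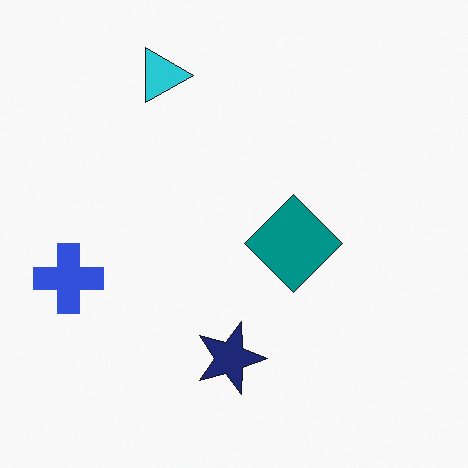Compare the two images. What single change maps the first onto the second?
It was rotated 90° clockwise.

The cyan triangle sits in the left of the first image and the top of the second — consistent with a whole-image 90° clockwise rotation.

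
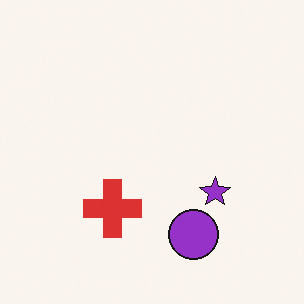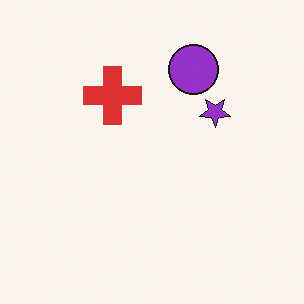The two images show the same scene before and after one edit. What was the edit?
The second image is the first flipped vertically (top ↔ bottom).

The purple circle is in the bottom of the first image and the top of the second — shapes on opposite sides of the horizontal midline have swapped in a mirror flip.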